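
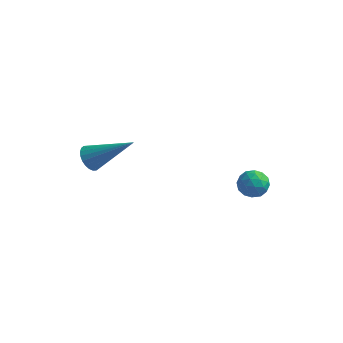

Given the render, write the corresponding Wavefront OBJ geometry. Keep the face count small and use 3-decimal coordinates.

v -2.706 -0.151 -1.503
v -2.351 -0.144 -1.998
v -1.034 0.191 -0.297
v -2.41 0.085 -1.981
v -2.515 0.279 -1.891
v -2.649 0.407 -1.741
v -2.791 0.451 -1.556
v -2.921 0.402 -1.362
v -3.018 0.27 -1.19
v -3.068 0.073 -1.065
v -3.062 -0.158 -1.007
v -3.002 -0.388 -1.025
v -2.898 -0.581 -1.115
v -2.764 -0.71 -1.264
v -2.621 -0.753 -1.45
v -2.492 -0.704 -1.644
v -2.395 -0.572 -1.816
v -2.345 -0.375 -1.94
v 2.197 3.354 -3.955
v 2.82 3.625 -4.029
v 2.64 2.475 -3.451
v 3.263 2.746 -3.525
v 2.814 3.032 -3.096
v 2.541 3.575 -3.407
v 2.919 2.525 -4.073
v 2.646 3.068 -4.384
v 3.266 3.113 -4.102
v 3.201 3.426 -3.498
v 2.259 2.674 -3.982
v 2.194 2.987 -3.378
v 2.47 3.567 -4.036
v 2.99 2.533 -3.444
v 2.727 2.701 -3.192
v 3.093 2.861 -3.235
v 2.305 3.537 -3.671
v 2.672 3.697 -3.714
v 2.668 3.348 -3.166
v 2.788 2.403 -3.766
v 3.155 2.563 -3.809
v 2.367 3.239 -4.245
v 2.733 3.399 -4.288
v 2.792 2.752 -4.314
v 3.098 3.425 -4.122
v 3.359 2.908 -3.826
v 3.157 2.778 -4.148
v 2.996 3.098 -4.331
v 3.06 3.609 -3.767
v 3.32 3.093 -3.471
v 3.057 3.26 -3.219
v 2.896 3.58 -3.402
v 3.322 3.308 -3.81
v 2.14 3.007 -4.009
v 2.4 2.491 -3.713
v 2.564 2.52 -4.078
v 2.403 2.84 -4.261
v 2.101 3.192 -3.654
v 2.362 2.675 -3.358
v 2.464 3.002 -3.149
v 2.303 3.322 -3.332
v 2.138 2.792 -3.67
f 2 1 4
f 2 4 3
f 4 1 5
f 4 5 3
f 5 1 6
f 5 6 3
f 6 1 7
f 6 7 3
f 7 1 8
f 7 8 3
f 8 1 9
f 8 9 3
f 9 1 10
f 9 10 3
f 10 1 11
f 10 11 3
f 11 1 12
f 11 12 3
f 12 1 13
f 12 13 3
f 13 1 14
f 13 14 3
f 14 1 15
f 14 15 3
f 15 1 16
f 15 16 3
f 16 1 17
f 16 17 3
f 17 1 18
f 17 18 3
f 18 1 2
f 18 2 3
f 19 56 35
f 56 30 59
f 35 59 24
f 56 59 35
f 19 35 31
f 35 24 36
f 31 36 20
f 35 36 31
f 19 31 40
f 31 20 41
f 40 41 26
f 31 41 40
f 19 40 52
f 40 26 55
f 52 55 29
f 40 55 52
f 19 52 56
f 52 29 60
f 56 60 30
f 52 60 56
f 20 36 47
f 36 24 50
f 47 50 28
f 36 50 47
f 24 59 37
f 59 30 58
f 37 58 23
f 59 58 37
f 30 60 57
f 60 29 53
f 57 53 21
f 60 53 57
f 29 55 54
f 55 26 42
f 54 42 25
f 55 42 54
f 26 41 46
f 41 20 43
f 46 43 27
f 41 43 46
f 22 48 34
f 48 28 49
f 34 49 23
f 48 49 34
f 22 34 32
f 34 23 33
f 32 33 21
f 34 33 32
f 22 32 39
f 32 21 38
f 39 38 25
f 32 38 39
f 22 39 44
f 39 25 45
f 44 45 27
f 39 45 44
f 22 44 48
f 44 27 51
f 48 51 28
f 44 51 48
f 23 49 37
f 49 28 50
f 37 50 24
f 49 50 37
f 21 33 57
f 33 23 58
f 57 58 30
f 33 58 57
f 25 38 54
f 38 21 53
f 54 53 29
f 38 53 54
f 27 45 46
f 45 25 42
f 46 42 26
f 45 42 46
f 28 51 47
f 51 27 43
f 47 43 20
f 51 43 47



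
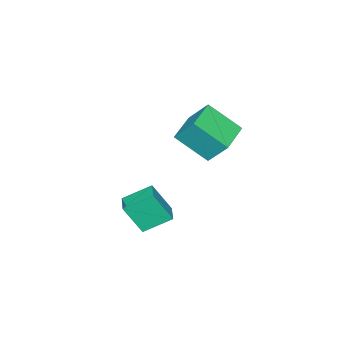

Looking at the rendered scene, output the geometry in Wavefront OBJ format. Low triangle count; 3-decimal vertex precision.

v 0.566 -0.527 -0.06
v 1.03 -1.313 1.515
v 1.345 0.167 0.057
v 1.809 -0.619 1.632
v 1.571 -1.521 -0.852
v 2.035 -2.307 0.723
v 2.35 -0.827 -0.735
v 2.814 -1.613 0.84
v -4.404 -3.369 2.113
v -4.538 -2.295 3.513
v -4.958 -1.73 0.803
v -5.091 -0.656 2.203
v -2.669 -2.924 1.937
v -2.802 -1.85 3.337
v -3.222 -1.285 0.627
v -3.356 -0.211 2.027
f 2 4 1
f 5 2 1
f 1 4 3
f 3 5 1
f 2 8 4
f 6 2 5
f 6 8 2
f 4 8 3
f 7 5 3
f 3 8 7
f 7 6 5
f 8 6 7
f 10 12 9
f 13 10 9
f 9 12 11
f 11 13 9
f 10 16 12
f 14 10 13
f 14 16 10
f 12 16 11
f 15 13 11
f 11 16 15
f 15 14 13
f 16 14 15



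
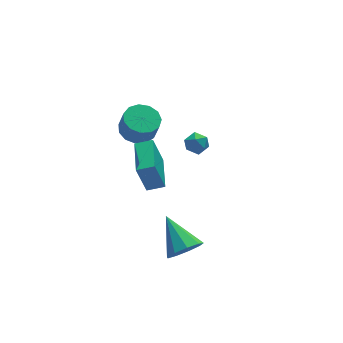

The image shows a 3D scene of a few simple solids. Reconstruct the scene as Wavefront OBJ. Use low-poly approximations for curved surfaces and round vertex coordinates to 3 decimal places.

v 3.476 2.587 -0.589
v 3.923 2.602 -1.106
v 2.917 1.778 -1.094
v 3.364 1.793 -1.611
v 3.559 1.563 -0.998
v 3.904 2.063 -0.685
v 2.936 2.317 -1.515
v 3.281 2.817 -1.202
v 3.589 2.434 -1.678
v 3.974 1.969 -1.358
v 2.866 2.411 -0.842
v 3.251 1.946 -0.522
v 0.141 -4.358 -1.935
v 0.547 -3.87 -2.615
v -0.101 -2.662 -0.865
v -0.081 -3.899 -2.713
v -0.605 -4.141 -2.447
v -0.78 -4.486 -1.941
v -0.524 -4.77 -1.433
v 0.043 -4.862 -1.16
v 0.656 -4.717 -1.249
v 1.028 -4.405 -1.66
v 0.985 -4.07 -2.199
v -1.416 -3.698 2.599
v -1.863 -3.606 4.153
v -0.807 -1.921 2.669
v -1.254 -1.829 4.224
v -0.646 -3.971 2.836
v -1.093 -3.879 4.391
v -0.037 -2.194 2.907
v -0.484 -2.102 4.461
v -0.349 0.211 3.123
v 0.506 0.456 3.111
v 0.625 0.094 4.186
v -0.231 -0.151 4.197
v 0.248 0.854 3.273
v 0.366 0.492 4.348
v -0.2 1.047 3.388
v -0.082 0.686 4.462
v -0.696 0.975 3.418
v -0.578 0.614 4.493
v -1.081 0.661 3.355
v -0.963 0.299 4.429
v -1.234 0.203 3.217
v -1.116 -0.158 4.292
v -1.106 -0.252 3.05
v -0.988 -0.614 4.125
v -0.737 -0.56 2.906
v -0.619 -0.922 3.981
v -0.246 -0.624 2.831
v -0.128 -0.985 3.905
v 0.213 -0.422 2.848
v 0.331 -0.784 3.923
v 0.494 -0.02 2.952
v 0.612 -0.381 4.027
f 1 12 6
f 1 6 2
f 1 2 8
f 1 8 11
f 1 11 12
f 2 6 10
f 6 12 5
f 12 11 3
f 11 8 7
f 8 2 9
f 4 10 5
f 4 5 3
f 4 3 7
f 4 7 9
f 4 9 10
f 5 10 6
f 3 5 12
f 7 3 11
f 9 7 8
f 10 9 2
f 14 13 16
f 14 16 15
f 16 13 17
f 16 17 15
f 17 13 18
f 17 18 15
f 18 13 19
f 18 19 15
f 19 13 20
f 19 20 15
f 20 13 21
f 20 21 15
f 21 13 22
f 21 22 15
f 22 13 23
f 22 23 15
f 23 13 14
f 23 14 15
f 25 27 24
f 28 25 24
f 24 27 26
f 26 28 24
f 25 31 27
f 29 25 28
f 29 31 25
f 27 31 26
f 30 28 26
f 26 31 30
f 30 29 28
f 31 29 30
f 33 32 36
f 33 36 34
f 34 36 37
f 34 37 35
f 36 32 38
f 36 38 37
f 37 38 39
f 37 39 35
f 38 32 40
f 38 40 39
f 39 40 41
f 39 41 35
f 40 32 42
f 40 42 41
f 41 42 43
f 41 43 35
f 42 32 44
f 42 44 43
f 43 44 45
f 43 45 35
f 44 32 46
f 44 46 45
f 45 46 47
f 45 47 35
f 46 32 48
f 46 48 47
f 47 48 49
f 47 49 35
f 48 32 50
f 48 50 49
f 49 50 51
f 49 51 35
f 50 32 52
f 50 52 51
f 51 52 53
f 51 53 35
f 52 32 54
f 52 54 53
f 53 54 55
f 53 55 35
f 54 32 33
f 54 33 55
f 55 33 34
f 55 34 35



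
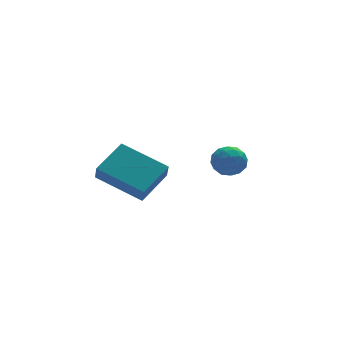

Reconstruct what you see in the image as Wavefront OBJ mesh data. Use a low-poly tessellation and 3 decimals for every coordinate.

v -4.493 -3.24 -0.144
v -4.571 -3.69 0.538
v -3.334 -2.435 0.52
v -3.411 -2.884 1.201
v -3.169 -4.556 -0.861
v -3.246 -5.005 -0.18
v -2.009 -3.75 -0.198
v -2.087 -4.2 0.484
v 0.779 -2.033 -0.291
v 1.311 -2.515 -0.187
v 0.089 -2.885 -0.713
v 0.621 -3.367 -0.609
v 0.286 -3.068 -0.039
v 0.712 -2.542 0.222
v 0.688 -2.858 -1.122
v 1.114 -2.332 -0.861
v 1.255 -3.025 -0.7
v 1.006 -3.155 -0.031
v 0.394 -2.245 -0.869
v 0.145 -2.375 -0.2
v 1.105 -2.199 -0.202
v 0.295 -3.201 -0.698
v 0.098 -3.025 -0.363
v 0.411 -3.308 -0.301
v 0.753 -2.215 0.038
v 1.066 -2.498 0.099
v 0.464 -2.823 0.186
v 0.334 -2.902 -0.999
v 0.647 -3.185 -0.938
v 0.989 -2.092 -0.599
v 1.302 -2.375 -0.537
v 0.936 -2.577 -1.086
v 1.385 -2.782 -0.443
v 0.98 -3.283 -0.69
v 1.019 -2.984 -0.992
v 1.269 -2.675 -0.839
v 1.239 -2.859 -0.049
v 0.834 -3.359 -0.297
v 0.637 -3.184 0.038
v 0.887 -2.874 0.191
v 1.206 -3.158 -0.351
v 0.566 -2.041 -0.603
v 0.161 -2.541 -0.851
v 0.513 -2.526 -1.091
v 0.763 -2.216 -0.938
v 0.42 -2.117 -0.21
v 0.015 -2.618 -0.457
v 0.131 -2.725 -0.061
v 0.381 -2.416 0.092
v 0.194 -2.242 -0.549
f 2 4 1
f 5 2 1
f 1 4 3
f 3 5 1
f 2 8 4
f 6 2 5
f 6 8 2
f 4 8 3
f 7 5 3
f 3 8 7
f 7 6 5
f 8 6 7
f 9 46 25
f 46 20 49
f 25 49 14
f 46 49 25
f 9 25 21
f 25 14 26
f 21 26 10
f 25 26 21
f 9 21 30
f 21 10 31
f 30 31 16
f 21 31 30
f 9 30 42
f 30 16 45
f 42 45 19
f 30 45 42
f 9 42 46
f 42 19 50
f 46 50 20
f 42 50 46
f 10 26 37
f 26 14 40
f 37 40 18
f 26 40 37
f 14 49 27
f 49 20 48
f 27 48 13
f 49 48 27
f 20 50 47
f 50 19 43
f 47 43 11
f 50 43 47
f 19 45 44
f 45 16 32
f 44 32 15
f 45 32 44
f 16 31 36
f 31 10 33
f 36 33 17
f 31 33 36
f 12 38 24
f 38 18 39
f 24 39 13
f 38 39 24
f 12 24 22
f 24 13 23
f 22 23 11
f 24 23 22
f 12 22 29
f 22 11 28
f 29 28 15
f 22 28 29
f 12 29 34
f 29 15 35
f 34 35 17
f 29 35 34
f 12 34 38
f 34 17 41
f 38 41 18
f 34 41 38
f 13 39 27
f 39 18 40
f 27 40 14
f 39 40 27
f 11 23 47
f 23 13 48
f 47 48 20
f 23 48 47
f 15 28 44
f 28 11 43
f 44 43 19
f 28 43 44
f 17 35 36
f 35 15 32
f 36 32 16
f 35 32 36
f 18 41 37
f 41 17 33
f 37 33 10
f 41 33 37



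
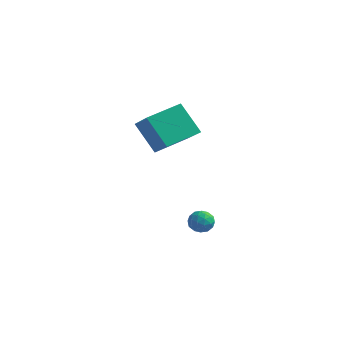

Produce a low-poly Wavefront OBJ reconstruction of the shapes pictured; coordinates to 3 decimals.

v -0.114 -1.799 2.181
v 1.057 -2.565 3.198
v 0.671 -0.013 2.623
v 1.842 -0.78 3.64
v 1.118 -1.96 0.64
v 2.289 -2.727 1.657
v 1.903 -0.175 1.082
v 3.074 -0.941 2.099
v 3.448 -0.8 -3.396
v 4 -1.166 -3.638
v 2.74 -1.574 -3.842
v 3.292 -1.94 -4.084
v 3.168 -1.905 -3.391
v 3.606 -1.427 -3.115
v 3.134 -1.313 -4.365
v 3.572 -0.835 -4.089
v 3.806 -1.483 -4.236
v 3.827 -1.849 -3.635
v 2.913 -0.891 -3.845
v 2.934 -1.257 -3.244
v 3.786 -0.915 -3.478
v 2.954 -1.825 -4.002
v 2.881 -1.805 -3.595
v 3.205 -2.019 -3.737
v 3.554 -1.069 -3.171
v 3.879 -1.284 -3.313
v 3.39 -1.718 -3.168
v 2.861 -1.456 -4.167
v 3.186 -1.671 -4.309
v 3.535 -0.721 -3.743
v 3.859 -0.935 -3.885
v 3.35 -1.022 -4.312
v 3.996 -1.316 -3.971
v 3.58 -1.771 -4.234
v 3.488 -1.403 -4.399
v 3.745 -1.122 -4.237
v 4.009 -1.531 -3.618
v 3.593 -1.986 -3.88
v 3.52 -1.966 -3.473
v 3.777 -1.685 -3.311
v 3.895 -1.718 -3.97
v 3.147 -0.754 -3.6
v 2.731 -1.209 -3.862
v 2.963 -1.055 -4.169
v 3.22 -0.774 -4.007
v 3.16 -0.969 -3.246
v 2.744 -1.424 -3.509
v 2.995 -1.618 -3.243
v 3.252 -1.337 -3.081
v 2.845 -1.022 -3.51
f 2 4 1
f 5 2 1
f 1 4 3
f 3 5 1
f 2 8 4
f 6 2 5
f 6 8 2
f 4 8 3
f 7 5 3
f 3 8 7
f 7 6 5
f 8 6 7
f 9 46 25
f 46 20 49
f 25 49 14
f 46 49 25
f 9 25 21
f 25 14 26
f 21 26 10
f 25 26 21
f 9 21 30
f 21 10 31
f 30 31 16
f 21 31 30
f 9 30 42
f 30 16 45
f 42 45 19
f 30 45 42
f 9 42 46
f 42 19 50
f 46 50 20
f 42 50 46
f 10 26 37
f 26 14 40
f 37 40 18
f 26 40 37
f 14 49 27
f 49 20 48
f 27 48 13
f 49 48 27
f 20 50 47
f 50 19 43
f 47 43 11
f 50 43 47
f 19 45 44
f 45 16 32
f 44 32 15
f 45 32 44
f 16 31 36
f 31 10 33
f 36 33 17
f 31 33 36
f 12 38 24
f 38 18 39
f 24 39 13
f 38 39 24
f 12 24 22
f 24 13 23
f 22 23 11
f 24 23 22
f 12 22 29
f 22 11 28
f 29 28 15
f 22 28 29
f 12 29 34
f 29 15 35
f 34 35 17
f 29 35 34
f 12 34 38
f 34 17 41
f 38 41 18
f 34 41 38
f 13 39 27
f 39 18 40
f 27 40 14
f 39 40 27
f 11 23 47
f 23 13 48
f 47 48 20
f 23 48 47
f 15 28 44
f 28 11 43
f 44 43 19
f 28 43 44
f 17 35 36
f 35 15 32
f 36 32 16
f 35 32 36
f 18 41 37
f 41 17 33
f 37 33 10
f 41 33 37



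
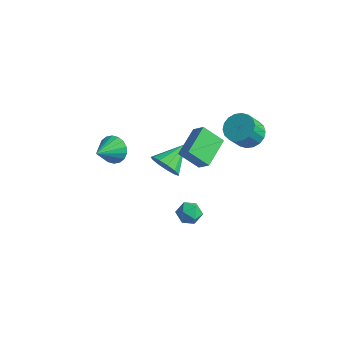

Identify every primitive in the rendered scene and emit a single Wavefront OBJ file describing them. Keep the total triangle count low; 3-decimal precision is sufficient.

v -1.599 -2.735 2.102
v -1.22 -3.106 1.362
v -1.521 -4.165 2.858
v -0.899 -2.977 1.572
v -0.717 -2.8 1.888
v -0.709 -2.61 2.246
v -0.877 -2.445 2.575
v -1.189 -2.338 2.81
v -1.581 -2.309 2.905
v -1.978 -2.364 2.841
v -2.299 -2.493 2.631
v -2.481 -2.67 2.315
v -2.489 -2.859 1.958
v -2.32 -3.024 1.628
v -2.009 -3.132 1.393
v -1.616 -3.161 1.298
v -2.375 2.496 -3.936
v -1.823 2.072 -3.163
v -2.285 4.204 -3.064
v -1.435 2.256 -3.562
v -1.345 2.515 -4.08
v -1.582 2.769 -4.552
v -2.071 2.936 -4.828
v -2.656 2.963 -4.822
v -3.152 2.842 -4.534
v -3.401 2.611 -4.057
v -3.325 2.344 -3.541
v -2.946 2.125 -3.151
v -2.387 2.023 -3.01
v 3.548 2.646 2.707
v 4.481 2.733 2.865
v 4.365 1.901 4.011
v 3.432 1.814 3.853
v 4.318 3.056 3.083
v 4.202 2.225 4.229
v 4.003 3.298 3.227
v 3.886 2.467 4.372
v 3.597 3.411 3.268
v 3.481 2.58 4.413
v 3.182 3.372 3.198
v 3.066 2.541 4.343
v 2.839 3.19 3.03
v 2.723 2.358 4.176
v 2.637 2.899 2.799
v 2.521 2.068 3.944
v 2.615 2.559 2.549
v 2.499 1.727 3.695
v 2.778 2.235 2.331
v 2.662 1.404 3.477
v 3.094 1.993 2.188
v 2.977 1.162 3.333
v 3.499 1.88 2.147
v 3.383 1.049 3.292
v 3.914 1.919 2.217
v 3.798 1.088 3.362
v 4.257 2.102 2.384
v 4.141 1.27 3.53
v 4.459 2.392 2.616
v 4.343 1.561 3.761
v 0.812 1.672 -1.352
v -0.204 1.089 -0.307
v 0.36 3.537 -0.751
v -0.656 2.953 0.294
v 1.576 1.627 -0.634
v 0.56 1.043 0.411
v 1.124 3.491 -0.033
v 0.108 2.908 1.012
v 2.364 -0.437 -2.336
v 2.703 -0.948 -2.864
v 1.337 -0.292 -3.136
v 1.676 -0.803 -3.664
v 1.403 -1.078 -2.953
v 2.038 -1.168 -2.459
v 2.002 -0.072 -3.541
v 2.637 -0.162 -3.047
v 2.48 -0.723 -3.609
v 2.109 -1.344 -3.246
v 1.931 0.104 -2.754
v 1.56 -0.517 -2.391
f 2 1 4
f 2 4 3
f 4 1 5
f 4 5 3
f 5 1 6
f 5 6 3
f 6 1 7
f 6 7 3
f 7 1 8
f 7 8 3
f 8 1 9
f 8 9 3
f 9 1 10
f 9 10 3
f 10 1 11
f 10 11 3
f 11 1 12
f 11 12 3
f 12 1 13
f 12 13 3
f 13 1 14
f 13 14 3
f 14 1 15
f 14 15 3
f 15 1 16
f 15 16 3
f 16 1 2
f 16 2 3
f 18 17 20
f 18 20 19
f 20 17 21
f 20 21 19
f 21 17 22
f 21 22 19
f 22 17 23
f 22 23 19
f 23 17 24
f 23 24 19
f 24 17 25
f 24 25 19
f 25 17 26
f 25 26 19
f 26 17 27
f 26 27 19
f 27 17 28
f 27 28 19
f 28 17 29
f 28 29 19
f 29 17 18
f 29 18 19
f 31 30 34
f 31 34 32
f 32 34 35
f 32 35 33
f 34 30 36
f 34 36 35
f 35 36 37
f 35 37 33
f 36 30 38
f 36 38 37
f 37 38 39
f 37 39 33
f 38 30 40
f 38 40 39
f 39 40 41
f 39 41 33
f 40 30 42
f 40 42 41
f 41 42 43
f 41 43 33
f 42 30 44
f 42 44 43
f 43 44 45
f 43 45 33
f 44 30 46
f 44 46 45
f 45 46 47
f 45 47 33
f 46 30 48
f 46 48 47
f 47 48 49
f 47 49 33
f 48 30 50
f 48 50 49
f 49 50 51
f 49 51 33
f 50 30 52
f 50 52 51
f 51 52 53
f 51 53 33
f 52 30 54
f 52 54 53
f 53 54 55
f 53 55 33
f 54 30 56
f 54 56 55
f 55 56 57
f 55 57 33
f 56 30 58
f 56 58 57
f 57 58 59
f 57 59 33
f 58 30 31
f 58 31 59
f 59 31 32
f 59 32 33
f 61 63 60
f 64 61 60
f 60 63 62
f 62 64 60
f 61 67 63
f 65 61 64
f 65 67 61
f 63 67 62
f 66 64 62
f 62 67 66
f 66 65 64
f 67 65 66
f 68 79 73
f 68 73 69
f 68 69 75
f 68 75 78
f 68 78 79
f 69 73 77
f 73 79 72
f 79 78 70
f 78 75 74
f 75 69 76
f 71 77 72
f 71 72 70
f 71 70 74
f 71 74 76
f 71 76 77
f 72 77 73
f 70 72 79
f 74 70 78
f 76 74 75
f 77 76 69



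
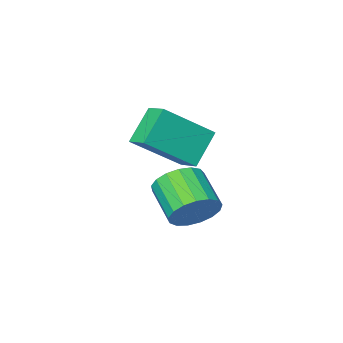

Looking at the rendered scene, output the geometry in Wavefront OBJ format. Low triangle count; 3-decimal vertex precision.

v -2.686 0.238 -2.276
v -2.264 -0.199 -2.953
v -2.432 -1.556 -2.181
v -2.854 -1.118 -1.504
v -1.94 -0.086 -2.684
v -2.108 -1.443 -1.912
v -1.788 0.101 -2.322
v -1.956 -1.256 -1.55
v -1.841 0.32 -1.949
v -2.009 -1.037 -1.177
v -2.088 0.52 -1.651
v -2.256 -0.837 -0.879
v -2.471 0.655 -1.496
v -2.64 -0.701 -0.724
v -2.905 0.695 -1.52
v -3.073 -0.661 -0.748
v -3.288 0.631 -1.717
v -3.456 -0.726 -0.945
v -3.533 0.476 -2.042
v -3.701 -0.881 -1.27
v -3.584 0.267 -2.421
v -3.752 -1.09 -1.649
v -3.429 0.051 -2.766
v -3.597 -1.305 -1.994
v -3.105 -0.121 -2.999
v -3.273 -1.478 -2.228
v -2.684 -0.212 -3.067
v -2.852 -1.569 -2.295
v -3.602 -0.985 0.609
v -1.955 -1.379 1.884
v -3.623 -0.114 0.905
v -1.976 -0.508 2.18
v -2.664 -0.592 -0.48
v -1.017 -0.986 0.795
v -2.685 0.279 -0.184
v -1.038 -0.115 1.091
f 2 1 5
f 2 5 3
f 3 5 6
f 3 6 4
f 5 1 7
f 5 7 6
f 6 7 8
f 6 8 4
f 7 1 9
f 7 9 8
f 8 9 10
f 8 10 4
f 9 1 11
f 9 11 10
f 10 11 12
f 10 12 4
f 11 1 13
f 11 13 12
f 12 13 14
f 12 14 4
f 13 1 15
f 13 15 14
f 14 15 16
f 14 16 4
f 15 1 17
f 15 17 16
f 16 17 18
f 16 18 4
f 17 1 19
f 17 19 18
f 18 19 20
f 18 20 4
f 19 1 21
f 19 21 20
f 20 21 22
f 20 22 4
f 21 1 23
f 21 23 22
f 22 23 24
f 22 24 4
f 23 1 25
f 23 25 24
f 24 25 26
f 24 26 4
f 25 1 27
f 25 27 26
f 26 27 28
f 26 28 4
f 27 1 2
f 27 2 28
f 28 2 3
f 28 3 4
f 30 32 29
f 33 30 29
f 29 32 31
f 31 33 29
f 30 36 32
f 34 30 33
f 34 36 30
f 32 36 31
f 35 33 31
f 31 36 35
f 35 34 33
f 36 34 35



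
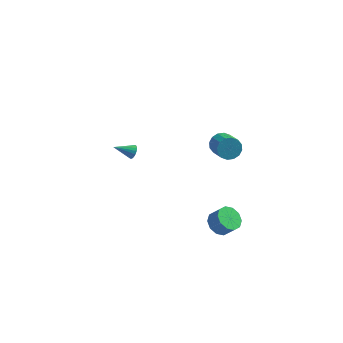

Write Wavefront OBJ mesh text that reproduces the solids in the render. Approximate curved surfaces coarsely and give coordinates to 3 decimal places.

v 3.041 -2.696 -4.335
v 3.688 -2.913 -4.875
v 4.325 -3.082 -4.045
v 3.679 -2.864 -3.505
v 3.715 -2.383 -4.789
v 4.352 -2.552 -3.958
v 3.485 -1.973 -4.529
v 4.122 -2.142 -3.698
v 3.086 -1.838 -4.195
v 3.723 -2.007 -3.365
v 2.669 -2.031 -3.914
v 3.307 -2.2 -3.084
v 2.395 -2.478 -3.795
v 3.032 -2.647 -2.965
v 2.368 -3.008 -3.882
v 3.005 -3.177 -3.051
v 2.598 -3.418 -4.142
v 3.235 -3.587 -3.311
v 2.997 -3.553 -4.475
v 3.634 -3.722 -3.645
v 3.413 -3.36 -4.756
v 4.051 -3.529 -3.926
v -2.657 0.024 -0.933
v -2.396 -0.203 -0.571
v -3.783 -0.304 -0.327
v -2.42 0.022 -0.492
v -2.497 0.247 -0.515
v -2.611 0.422 -0.633
v -2.736 0.504 -0.82
v -2.842 0.477 -1.032
v -2.906 0.346 -1.222
v -2.913 0.141 -1.346
v -2.861 -0.091 -1.375
v -2.762 -0.296 -1.302
v -2.639 -0.428 -1.145
v -2.521 -0.457 -0.939
v -2.433 -0.376 -0.732
v 3.113 -2.874 3.657
v 3.664 -2.872 3.134
v 4.279 -3.925 3.781
v 3.727 -3.926 4.303
v 3.789 -2.626 3.415
v 4.404 -3.679 4.062
v 3.733 -2.447 3.761
v 4.348 -3.5 4.407
v 3.51 -2.382 4.079
v 4.125 -3.435 4.725
v 3.181 -2.449 4.283
v 3.796 -3.502 4.93
v 2.834 -2.629 4.32
v 3.448 -3.682 4.967
v 2.561 -2.875 4.179
v 3.176 -3.928 4.826
v 2.436 -3.121 3.898
v 3.051 -4.174 4.545
v 2.492 -3.3 3.553
v 3.107 -4.353 4.199
v 2.715 -3.365 3.235
v 3.33 -4.418 3.881
v 3.044 -3.298 3.03
v 3.659 -4.351 3.677
v 3.392 -3.118 2.993
v 4.006 -4.171 3.64
f 2 1 5
f 2 5 3
f 3 5 6
f 3 6 4
f 5 1 7
f 5 7 6
f 6 7 8
f 6 8 4
f 7 1 9
f 7 9 8
f 8 9 10
f 8 10 4
f 9 1 11
f 9 11 10
f 10 11 12
f 10 12 4
f 11 1 13
f 11 13 12
f 12 13 14
f 12 14 4
f 13 1 15
f 13 15 14
f 14 15 16
f 14 16 4
f 15 1 17
f 15 17 16
f 16 17 18
f 16 18 4
f 17 1 19
f 17 19 18
f 18 19 20
f 18 20 4
f 19 1 21
f 19 21 20
f 20 21 22
f 20 22 4
f 21 1 2
f 21 2 22
f 22 2 3
f 22 3 4
f 24 23 26
f 24 26 25
f 26 23 27
f 26 27 25
f 27 23 28
f 27 28 25
f 28 23 29
f 28 29 25
f 29 23 30
f 29 30 25
f 30 23 31
f 30 31 25
f 31 23 32
f 31 32 25
f 32 23 33
f 32 33 25
f 33 23 34
f 33 34 25
f 34 23 35
f 34 35 25
f 35 23 36
f 35 36 25
f 36 23 37
f 36 37 25
f 37 23 24
f 37 24 25
f 39 38 42
f 39 42 40
f 40 42 43
f 40 43 41
f 42 38 44
f 42 44 43
f 43 44 45
f 43 45 41
f 44 38 46
f 44 46 45
f 45 46 47
f 45 47 41
f 46 38 48
f 46 48 47
f 47 48 49
f 47 49 41
f 48 38 50
f 48 50 49
f 49 50 51
f 49 51 41
f 50 38 52
f 50 52 51
f 51 52 53
f 51 53 41
f 52 38 54
f 52 54 53
f 53 54 55
f 53 55 41
f 54 38 56
f 54 56 55
f 55 56 57
f 55 57 41
f 56 38 58
f 56 58 57
f 57 58 59
f 57 59 41
f 58 38 60
f 58 60 59
f 59 60 61
f 59 61 41
f 60 38 62
f 60 62 61
f 61 62 63
f 61 63 41
f 62 38 39
f 62 39 63
f 63 39 40
f 63 40 41



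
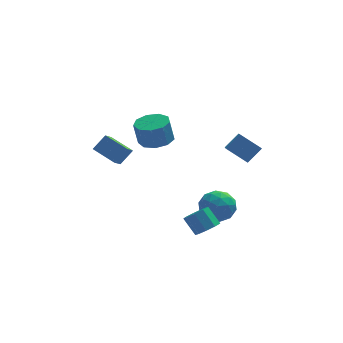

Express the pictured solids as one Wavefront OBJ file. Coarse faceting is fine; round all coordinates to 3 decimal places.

v -3.406 -2.868 0.765
v -3.724 -3.608 1.34
v -4.408 -2.036 1.28
v -4.726 -2.776 1.855
v -2.774 -2.564 1.505
v -3.092 -3.304 2.08
v -3.776 -1.732 2.02
v -4.094 -2.472 2.595
v 1.499 -1.434 -3.506
v 2.146 -1.616 -2.739
v 0.734 -2.864 -3.201
v 1.381 -3.046 -2.434
v 0.693 -2.298 -2.354
v 1.166 -1.414 -2.542
v 1.714 -3.066 -3.398
v 2.187 -2.182 -3.586
v 2.279 -2.625 -2.672
v 1.648 -2.15 -2.027
v 1.232 -2.33 -3.913
v 0.601 -1.855 -3.268
v 1.89 -1.399 -3.149
v 0.99 -3.081 -2.791
v 0.586 -2.641 -2.744
v 0.966 -2.748 -2.293
v 1.313 -1.28 -3.033
v 1.694 -1.388 -2.583
v 0.84 -1.788 -2.356
v 1.186 -3.092 -3.357
v 1.567 -3.2 -2.907
v 1.914 -1.732 -3.647
v 2.294 -1.839 -3.196
v 2.04 -2.692 -3.584
v 2.348 -2.1 -2.659
v 1.899 -2.94 -2.48
v 2.094 -2.952 -3.047
v 2.372 -2.432 -3.157
v 1.977 -1.821 -2.28
v 1.528 -2.661 -2.101
v 1.123 -2.221 -2.053
v 1.401 -1.702 -2.164
v 2.055 -2.414 -2.241
v 1.352 -1.819 -3.839
v 0.903 -2.659 -3.66
v 1.479 -2.778 -3.776
v 1.757 -2.259 -3.887
v 0.981 -1.54 -3.46
v 0.532 -2.38 -3.281
v 0.508 -2.048 -2.783
v 0.786 -1.528 -2.893
v 0.825 -2.066 -3.699
v 0.768 -4.165 -3.318
v 1.062 -4.619 -2.842
v 0.527 -4.068 -1.986
v 0.232 -3.615 -2.462
v 1.356 -4.23 -2.908
v 0.821 -3.679 -2.053
v 1.375 -3.81 -3.166
v 0.84 -3.259 -2.311
v 1.11 -3.557 -3.495
v 0.575 -3.006 -2.639
v 0.685 -3.589 -3.741
v 0.149 -3.038 -2.885
v 0.298 -3.89 -3.789
v -0.237 -3.339 -2.933
v 0.131 -4.32 -3.616
v -0.404 -3.769 -2.761
v 0.262 -4.678 -3.304
v -0.273 -4.127 -2.448
v 0.63 -4.796 -2.998
v 0.094 -4.245 -2.143
v -1.309 1.564 -0.234
v -0.408 1.269 -0.08
v -0.651 1.221 1.247
v -1.551 1.516 1.094
v -0.436 1.925 -0.061
v -0.678 1.876 1.266
v -0.872 2.412 -0.123
v -1.114 2.364 1.204
v -1.512 2.502 -0.237
v -1.755 2.454 1.09
v -2.057 2.154 -0.349
v -2.3 2.106 0.978
v -2.252 1.529 -0.407
v -2.495 1.481 0.92
v -2.006 0.921 -0.384
v -2.248 0.873 0.943
v -1.433 0.614 -0.291
v -1.676 0.566 1.036
v -0.802 0.751 -0.17
v -1.045 0.703 1.157
v 1.891 -1.182 0.654
v 1.829 -2.224 1.204
v 2.623 -0.826 1.409
v 2.56 -1.868 1.96
v 2.92 -1.652 -0.12
v 2.857 -2.694 0.431
v 3.651 -1.296 0.636
v 3.589 -2.338 1.186
f 2 4 1
f 5 2 1
f 1 4 3
f 3 5 1
f 2 8 4
f 6 2 5
f 6 8 2
f 4 8 3
f 7 5 3
f 3 8 7
f 7 6 5
f 8 6 7
f 9 46 25
f 46 20 49
f 25 49 14
f 46 49 25
f 9 25 21
f 25 14 26
f 21 26 10
f 25 26 21
f 9 21 30
f 21 10 31
f 30 31 16
f 21 31 30
f 9 30 42
f 30 16 45
f 42 45 19
f 30 45 42
f 9 42 46
f 42 19 50
f 46 50 20
f 42 50 46
f 10 26 37
f 26 14 40
f 37 40 18
f 26 40 37
f 14 49 27
f 49 20 48
f 27 48 13
f 49 48 27
f 20 50 47
f 50 19 43
f 47 43 11
f 50 43 47
f 19 45 44
f 45 16 32
f 44 32 15
f 45 32 44
f 16 31 36
f 31 10 33
f 36 33 17
f 31 33 36
f 12 38 24
f 38 18 39
f 24 39 13
f 38 39 24
f 12 24 22
f 24 13 23
f 22 23 11
f 24 23 22
f 12 22 29
f 22 11 28
f 29 28 15
f 22 28 29
f 12 29 34
f 29 15 35
f 34 35 17
f 29 35 34
f 12 34 38
f 34 17 41
f 38 41 18
f 34 41 38
f 13 39 27
f 39 18 40
f 27 40 14
f 39 40 27
f 11 23 47
f 23 13 48
f 47 48 20
f 23 48 47
f 15 28 44
f 28 11 43
f 44 43 19
f 28 43 44
f 17 35 36
f 35 15 32
f 36 32 16
f 35 32 36
f 18 41 37
f 41 17 33
f 37 33 10
f 41 33 37
f 52 51 55
f 52 55 53
f 53 55 56
f 53 56 54
f 55 51 57
f 55 57 56
f 56 57 58
f 56 58 54
f 57 51 59
f 57 59 58
f 58 59 60
f 58 60 54
f 59 51 61
f 59 61 60
f 60 61 62
f 60 62 54
f 61 51 63
f 61 63 62
f 62 63 64
f 62 64 54
f 63 51 65
f 63 65 64
f 64 65 66
f 64 66 54
f 65 51 67
f 65 67 66
f 66 67 68
f 66 68 54
f 67 51 69
f 67 69 68
f 68 69 70
f 68 70 54
f 69 51 52
f 69 52 70
f 70 52 53
f 70 53 54
f 72 71 75
f 72 75 73
f 73 75 76
f 73 76 74
f 75 71 77
f 75 77 76
f 76 77 78
f 76 78 74
f 77 71 79
f 77 79 78
f 78 79 80
f 78 80 74
f 79 71 81
f 79 81 80
f 80 81 82
f 80 82 74
f 81 71 83
f 81 83 82
f 82 83 84
f 82 84 74
f 83 71 85
f 83 85 84
f 84 85 86
f 84 86 74
f 85 71 87
f 85 87 86
f 86 87 88
f 86 88 74
f 87 71 89
f 87 89 88
f 88 89 90
f 88 90 74
f 89 71 72
f 89 72 90
f 90 72 73
f 90 73 74
f 92 94 91
f 95 92 91
f 91 94 93
f 93 95 91
f 92 98 94
f 96 92 95
f 96 98 92
f 94 98 93
f 97 95 93
f 93 98 97
f 97 96 95
f 98 96 97



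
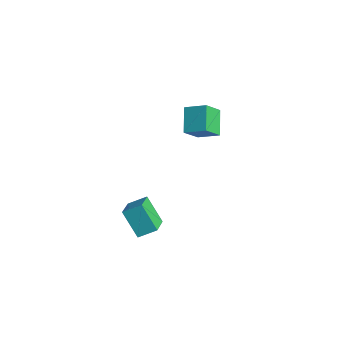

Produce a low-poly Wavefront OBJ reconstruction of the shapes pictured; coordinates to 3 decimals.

v 0.588 -5.091 1.912
v 1.141 -4.101 2.548
v -0.435 -4.075 1.219
v 0.118 -3.085 1.855
v 1.862 -4.835 0.405
v 2.415 -3.845 1.041
v 0.839 -3.819 -0.288
v 1.392 -2.829 0.348
v -3.966 3.214 0.788
v -3.752 2.023 2.094
v -5.273 4.099 1.809
v -5.06 2.909 3.114
v -2.86 4.111 1.426
v -2.647 2.921 2.731
v -4.168 4.997 2.446
v -3.954 3.806 3.752
f 2 4 1
f 5 2 1
f 1 4 3
f 3 5 1
f 2 8 4
f 6 2 5
f 6 8 2
f 4 8 3
f 7 5 3
f 3 8 7
f 7 6 5
f 8 6 7
f 10 12 9
f 13 10 9
f 9 12 11
f 11 13 9
f 10 16 12
f 14 10 13
f 14 16 10
f 12 16 11
f 15 13 11
f 11 16 15
f 15 14 13
f 16 14 15



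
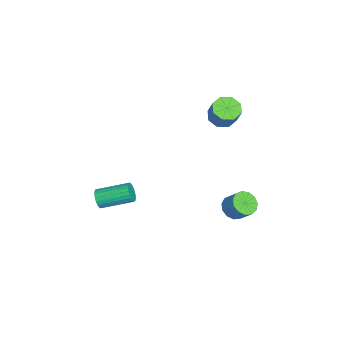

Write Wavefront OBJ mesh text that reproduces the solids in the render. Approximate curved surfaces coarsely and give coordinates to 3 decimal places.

v 2.24 2.485 -1.224
v 2.839 2.514 -1.565
v 3.238 3.064 -0.818
v 2.64 3.035 -0.476
v 2.632 2.822 -1.681
v 3.031 3.372 -0.934
v 2.3 3.023 -1.651
v 2.699 3.573 -0.904
v 1.949 3.053 -1.486
v 2.349 3.603 -0.739
v 1.691 2.903 -1.237
v 2.091 3.453 -0.49
v 1.607 2.62 -0.984
v 2.007 3.17 -0.237
v 1.724 2.294 -0.807
v 2.124 2.844 -0.06
v 2.005 2.029 -0.762
v 2.405 2.579 -0.015
v 2.361 1.909 -0.864
v 2.76 2.459 -0.117
v 2.678 1.971 -1.08
v 3.077 2.521 -0.332
v 2.856 2.197 -1.341
v 3.256 2.747 -0.594
v -1.985 1.616 2.051
v -1.332 1.419 1.738
v -0.743 1.688 2.795
v -1.395 1.884 3.109
v -1.453 1.975 1.664
v -0.864 2.244 2.721
v -1.885 2.321 1.816
v -1.296 2.59 2.874
v -2.375 2.253 2.107
v -1.786 2.522 3.164
v -2.637 1.812 2.365
v -2.048 2.081 3.422
v -2.516 1.256 2.439
v -1.927 1.525 3.496
v -2.084 0.91 2.286
v -1.495 1.179 3.344
v -1.594 0.978 1.996
v -1.005 1.247 3.053
v 0.012 -4.256 -3.084
v 0.261 -4.076 -3.564
v 0.176 -2.444 -2.997
v -0.072 -2.624 -2.516
v 0.046 -4.068 -3.621
v -0.038 -2.436 -3.053
v -0.174 -4.088 -3.596
v -0.258 -2.456 -3.028
v -0.366 -4.134 -3.492
v -0.45 -2.501 -2.925
v -0.5 -4.198 -3.327
v -0.584 -2.566 -2.76
v -0.556 -4.271 -3.125
v -0.641 -2.639 -2.557
v -0.526 -4.342 -2.916
v -0.61 -2.71 -2.349
v -0.414 -4.4 -2.733
v -0.498 -2.768 -2.166
v -0.236 -4.436 -2.603
v -0.321 -2.804 -2.036
v -0.022 -4.444 -2.547
v -0.106 -2.812 -1.979
v 0.198 -4.424 -2.572
v 0.114 -2.792 -2.004
v 0.39 -4.379 -2.675
v 0.306 -2.746 -2.108
v 0.524 -4.314 -2.84
v 0.44 -2.682 -2.273
v 0.581 -4.241 -3.043
v 0.496 -2.609 -2.475
v 0.55 -4.17 -3.251
v 0.466 -2.538 -2.684
v 0.438 -4.112 -3.434
v 0.354 -2.48 -2.867
f 2 1 5
f 2 5 3
f 3 5 6
f 3 6 4
f 5 1 7
f 5 7 6
f 6 7 8
f 6 8 4
f 7 1 9
f 7 9 8
f 8 9 10
f 8 10 4
f 9 1 11
f 9 11 10
f 10 11 12
f 10 12 4
f 11 1 13
f 11 13 12
f 12 13 14
f 12 14 4
f 13 1 15
f 13 15 14
f 14 15 16
f 14 16 4
f 15 1 17
f 15 17 16
f 16 17 18
f 16 18 4
f 17 1 19
f 17 19 18
f 18 19 20
f 18 20 4
f 19 1 21
f 19 21 20
f 20 21 22
f 20 22 4
f 21 1 23
f 21 23 22
f 22 23 24
f 22 24 4
f 23 1 2
f 23 2 24
f 24 2 3
f 24 3 4
f 26 25 29
f 26 29 27
f 27 29 30
f 27 30 28
f 29 25 31
f 29 31 30
f 30 31 32
f 30 32 28
f 31 25 33
f 31 33 32
f 32 33 34
f 32 34 28
f 33 25 35
f 33 35 34
f 34 35 36
f 34 36 28
f 35 25 37
f 35 37 36
f 36 37 38
f 36 38 28
f 37 25 39
f 37 39 38
f 38 39 40
f 38 40 28
f 39 25 41
f 39 41 40
f 40 41 42
f 40 42 28
f 41 25 26
f 41 26 42
f 42 26 27
f 42 27 28
f 44 43 47
f 44 47 45
f 45 47 48
f 45 48 46
f 47 43 49
f 47 49 48
f 48 49 50
f 48 50 46
f 49 43 51
f 49 51 50
f 50 51 52
f 50 52 46
f 51 43 53
f 51 53 52
f 52 53 54
f 52 54 46
f 53 43 55
f 53 55 54
f 54 55 56
f 54 56 46
f 55 43 57
f 55 57 56
f 56 57 58
f 56 58 46
f 57 43 59
f 57 59 58
f 58 59 60
f 58 60 46
f 59 43 61
f 59 61 60
f 60 61 62
f 60 62 46
f 61 43 63
f 61 63 62
f 62 63 64
f 62 64 46
f 63 43 65
f 63 65 64
f 64 65 66
f 64 66 46
f 65 43 67
f 65 67 66
f 66 67 68
f 66 68 46
f 67 43 69
f 67 69 68
f 68 69 70
f 68 70 46
f 69 43 71
f 69 71 70
f 70 71 72
f 70 72 46
f 71 43 73
f 71 73 72
f 72 73 74
f 72 74 46
f 73 43 75
f 73 75 74
f 74 75 76
f 74 76 46
f 75 43 44
f 75 44 76
f 76 44 45
f 76 45 46



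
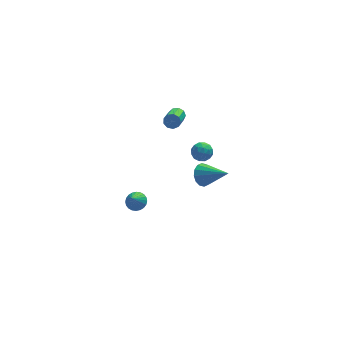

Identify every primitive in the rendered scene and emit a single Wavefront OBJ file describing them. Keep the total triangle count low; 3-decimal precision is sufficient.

v 0.062 1.085 3.533
v 0.223 1.296 3.981
v -0.421 -0.115 4.874
v -0.582 -0.325 4.427
v -0.109 1.402 3.909
v -0.753 -0.009 4.803
v -0.361 1.36 3.661
v -1.005 -0.051 4.555
v -0.415 1.19 3.354
v -1.059 -0.221 4.247
v -0.246 0.971 3.13
v -0.89 -0.44 4.024
v 0.067 0.806 3.095
v -0.577 -0.605 3.989
v 0.378 0.771 3.265
v -0.266 -0.64 4.159
v 0.541 0.884 3.56
v -0.103 -0.527 4.454
v 0.48 1.091 3.843
v -0.165 -0.32 4.737
v 1.703 0.824 0.711
v 2.108 0.534 0.214
v 0.772 0.426 0.186
v 1.177 0.136 -0.311
v 1.185 -0.123 0.344
v 1.76 0.123 0.668
v 1.12 0.837 -0.268
v 1.695 1.083 0.056
v 1.748 0.542 -0.392
v 1.788 -0.051 -0.014
v 1.092 1.011 0.414
v 1.132 0.418 0.792
v 1.987 0.714 0.509
v 0.893 0.246 -0.109
v 0.898 0.094 0.277
v 1.136 -0.076 -0.016
v 1.782 0.472 0.776
v 2.02 0.302 0.483
v 1.478 -0.084 0.56
v 0.86 0.658 -0.083
v 1.098 0.488 -0.376
v 1.744 1.036 0.416
v 1.982 0.866 0.123
v 1.402 1.044 -0.16
v 2.013 0.548 -0.14
v 1.466 0.314 -0.449
v 1.433 0.726 -0.423
v 1.771 0.87 -0.232
v 2.037 0.199 0.082
v 1.49 -0.035 -0.226
v 1.494 -0.187 0.159
v 1.832 -0.042 0.35
v 1.825 0.204 -0.274
v 1.39 0.995 0.626
v 0.843 0.761 0.318
v 1.048 1.002 0.05
v 1.386 1.147 0.241
v 1.414 0.646 0.849
v 0.867 0.412 0.54
v 1.109 0.09 0.632
v 1.447 0.234 0.823
v 1.055 0.756 0.674
v 2.04 2.421 -4.249
v 2.701 2.741 -4.658
v 3.3 1.199 -3.171
v 2.65 2.996 -4.31
v 2.435 3.097 -3.945
v 2.115 3.017 -3.662
v 1.775 2.777 -3.536
v 1.506 2.442 -3.602
v 1.38 2.101 -3.841
v 1.431 1.846 -4.189
v 1.645 1.745 -4.554
v 1.965 1.825 -4.837
v 2.306 2.065 -4.962
v 2.575 2.4 -4.897
v -3.394 -3.189 0.298
v -2.808 -3.415 0.418
v -3.766 -3.671 1.202
v -2.801 -3.196 0.538
v -2.884 -2.976 0.622
v -3.045 -2.788 0.656
v -3.259 -2.661 0.635
v -3.494 -2.615 0.564
v -3.713 -2.656 0.452
v -3.884 -2.777 0.316
v -3.98 -2.962 0.178
v -3.987 -3.181 0.058
v -3.904 -3.401 -0.025
v -3.743 -3.589 -0.059
v -3.529 -3.716 -0.039
v -3.294 -3.762 0.033
v -3.075 -3.722 0.145
v -2.904 -3.6 0.28
f 2 1 5
f 2 5 3
f 3 5 6
f 3 6 4
f 5 1 7
f 5 7 6
f 6 7 8
f 6 8 4
f 7 1 9
f 7 9 8
f 8 9 10
f 8 10 4
f 9 1 11
f 9 11 10
f 10 11 12
f 10 12 4
f 11 1 13
f 11 13 12
f 12 13 14
f 12 14 4
f 13 1 15
f 13 15 14
f 14 15 16
f 14 16 4
f 15 1 17
f 15 17 16
f 16 17 18
f 16 18 4
f 17 1 19
f 17 19 18
f 18 19 20
f 18 20 4
f 19 1 2
f 19 2 20
f 20 2 3
f 20 3 4
f 21 58 37
f 58 32 61
f 37 61 26
f 58 61 37
f 21 37 33
f 37 26 38
f 33 38 22
f 37 38 33
f 21 33 42
f 33 22 43
f 42 43 28
f 33 43 42
f 21 42 54
f 42 28 57
f 54 57 31
f 42 57 54
f 21 54 58
f 54 31 62
f 58 62 32
f 54 62 58
f 22 38 49
f 38 26 52
f 49 52 30
f 38 52 49
f 26 61 39
f 61 32 60
f 39 60 25
f 61 60 39
f 32 62 59
f 62 31 55
f 59 55 23
f 62 55 59
f 31 57 56
f 57 28 44
f 56 44 27
f 57 44 56
f 28 43 48
f 43 22 45
f 48 45 29
f 43 45 48
f 24 50 36
f 50 30 51
f 36 51 25
f 50 51 36
f 24 36 34
f 36 25 35
f 34 35 23
f 36 35 34
f 24 34 41
f 34 23 40
f 41 40 27
f 34 40 41
f 24 41 46
f 41 27 47
f 46 47 29
f 41 47 46
f 24 46 50
f 46 29 53
f 50 53 30
f 46 53 50
f 25 51 39
f 51 30 52
f 39 52 26
f 51 52 39
f 23 35 59
f 35 25 60
f 59 60 32
f 35 60 59
f 27 40 56
f 40 23 55
f 56 55 31
f 40 55 56
f 29 47 48
f 47 27 44
f 48 44 28
f 47 44 48
f 30 53 49
f 53 29 45
f 49 45 22
f 53 45 49
f 64 63 66
f 64 66 65
f 66 63 67
f 66 67 65
f 67 63 68
f 67 68 65
f 68 63 69
f 68 69 65
f 69 63 70
f 69 70 65
f 70 63 71
f 70 71 65
f 71 63 72
f 71 72 65
f 72 63 73
f 72 73 65
f 73 63 74
f 73 74 65
f 74 63 75
f 74 75 65
f 75 63 76
f 75 76 65
f 76 63 64
f 76 64 65
f 78 77 80
f 78 80 79
f 80 77 81
f 80 81 79
f 81 77 82
f 81 82 79
f 82 77 83
f 82 83 79
f 83 77 84
f 83 84 79
f 84 77 85
f 84 85 79
f 85 77 86
f 85 86 79
f 86 77 87
f 86 87 79
f 87 77 88
f 87 88 79
f 88 77 89
f 88 89 79
f 89 77 90
f 89 90 79
f 90 77 91
f 90 91 79
f 91 77 92
f 91 92 79
f 92 77 93
f 92 93 79
f 93 77 94
f 93 94 79
f 94 77 78
f 94 78 79



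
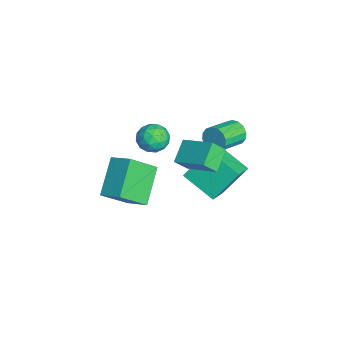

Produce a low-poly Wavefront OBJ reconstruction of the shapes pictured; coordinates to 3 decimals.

v -1.054 1.613 1.266
v -0.873 0.938 2.049
v 0.159 2.907 2.101
v 0.339 2.231 2.885
v -0.019 1.089 0.575
v 0.161 0.413 1.359
v 1.193 2.382 1.411
v 1.374 1.707 2.194
v -4.447 3.897 -1.038
v -4.042 3.978 -1.675
v -2.967 2.804 -1.14
v -3.373 2.723 -0.502
v -3.886 4.236 -1.422
v -2.811 3.061 -0.887
v -3.881 4.403 -1.066
v -2.806 3.228 -0.531
v -4.027 4.435 -0.702
v -2.952 3.26 -0.167
v -4.287 4.322 -0.428
v -3.212 3.147 0.107
v -4.589 4.096 -0.318
v -3.514 2.921 0.217
v -4.853 3.816 -0.4
v -3.778 2.642 0.135
v -5.009 3.559 -0.653
v -3.934 2.384 -0.118
v -5.014 3.392 -1.009
v -3.939 2.217 -0.474
v -4.868 3.36 -1.373
v -3.793 2.185 -0.838
v -4.608 3.473 -1.647
v -3.533 2.298 -1.112
v -4.306 3.699 -1.757
v -3.231 2.524 -1.222
v -1.042 -0.06 2.076
v -0.282 0.211 2.407
v -0.898 -1.291 2.753
v -0.138 -1.02 3.084
v -0.884 -0.653 3.348
v -0.973 0.108 2.93
v -0.207 -1.188 2.23
v -0.296 -0.427 1.812
v 0.235 -0.486 2.502
v -0.184 -0.156 3.193
v -0.996 -0.924 1.967
v -1.415 -0.594 2.658
v -0.675 0.184 2.183
v -0.505 -1.264 2.977
v -0.944 -1.048 3.133
v -0.497 -0.889 3.327
v -1.081 0.123 2.49
v -0.634 0.282 2.684
v -0.988 -0.226 3.237
v -0.546 -1.362 2.476
v -0.099 -1.203 2.67
v -0.683 -0.191 1.833
v -0.236 -0.032 2.027
v -0.192 -0.854 1.923
v 0.076 -0.067 2.433
v 0.161 -0.791 2.83
v 0.12 -0.889 2.329
v 0.067 -0.442 2.083
v -0.17 0.127 2.839
v -0.085 -0.596 3.236
v -0.524 -0.381 3.392
v -0.576 0.067 3.146
v 0.134 -0.282 2.895
v -1.095 -0.484 1.924
v -1.01 -1.207 2.321
v -0.604 -1.147 2.014
v -0.656 -0.699 1.768
v -1.341 -0.289 2.33
v -1.256 -1.013 2.727
v -1.247 -0.638 3.077
v -1.3 -0.191 2.831
v -1.314 -0.798 2.265
v -0.953 -1.249 0.088
v -0.451 -2.578 1.364
v -0.139 -0.368 0.686
v 0.363 -1.697 1.962
v 0.697 -1.883 -1.222
v 1.199 -3.212 0.054
v 1.511 -1.002 -0.624
v 2.013 -2.331 0.652
v -3.205 1.159 -3.214
v -3.543 2.478 -1.589
v -4.459 1.8 -3.994
v -4.797 3.119 -2.37
v -1.943 2.561 -4.09
v -2.281 3.88 -2.466
v -3.197 3.202 -4.871
v -3.535 4.521 -3.246
f 2 4 1
f 5 2 1
f 1 4 3
f 3 5 1
f 2 8 4
f 6 2 5
f 6 8 2
f 4 8 3
f 7 5 3
f 3 8 7
f 7 6 5
f 8 6 7
f 10 9 13
f 10 13 11
f 11 13 14
f 11 14 12
f 13 9 15
f 13 15 14
f 14 15 16
f 14 16 12
f 15 9 17
f 15 17 16
f 16 17 18
f 16 18 12
f 17 9 19
f 17 19 18
f 18 19 20
f 18 20 12
f 19 9 21
f 19 21 20
f 20 21 22
f 20 22 12
f 21 9 23
f 21 23 22
f 22 23 24
f 22 24 12
f 23 9 25
f 23 25 24
f 24 25 26
f 24 26 12
f 25 9 27
f 25 27 26
f 26 27 28
f 26 28 12
f 27 9 29
f 27 29 28
f 28 29 30
f 28 30 12
f 29 9 31
f 29 31 30
f 30 31 32
f 30 32 12
f 31 9 33
f 31 33 32
f 32 33 34
f 32 34 12
f 33 9 10
f 33 10 34
f 34 10 11
f 34 11 12
f 35 72 51
f 72 46 75
f 51 75 40
f 72 75 51
f 35 51 47
f 51 40 52
f 47 52 36
f 51 52 47
f 35 47 56
f 47 36 57
f 56 57 42
f 47 57 56
f 35 56 68
f 56 42 71
f 68 71 45
f 56 71 68
f 35 68 72
f 68 45 76
f 72 76 46
f 68 76 72
f 36 52 63
f 52 40 66
f 63 66 44
f 52 66 63
f 40 75 53
f 75 46 74
f 53 74 39
f 75 74 53
f 46 76 73
f 76 45 69
f 73 69 37
f 76 69 73
f 45 71 70
f 71 42 58
f 70 58 41
f 71 58 70
f 42 57 62
f 57 36 59
f 62 59 43
f 57 59 62
f 38 64 50
f 64 44 65
f 50 65 39
f 64 65 50
f 38 50 48
f 50 39 49
f 48 49 37
f 50 49 48
f 38 48 55
f 48 37 54
f 55 54 41
f 48 54 55
f 38 55 60
f 55 41 61
f 60 61 43
f 55 61 60
f 38 60 64
f 60 43 67
f 64 67 44
f 60 67 64
f 39 65 53
f 65 44 66
f 53 66 40
f 65 66 53
f 37 49 73
f 49 39 74
f 73 74 46
f 49 74 73
f 41 54 70
f 54 37 69
f 70 69 45
f 54 69 70
f 43 61 62
f 61 41 58
f 62 58 42
f 61 58 62
f 44 67 63
f 67 43 59
f 63 59 36
f 67 59 63
f 78 80 77
f 81 78 77
f 77 80 79
f 79 81 77
f 78 84 80
f 82 78 81
f 82 84 78
f 80 84 79
f 83 81 79
f 79 84 83
f 83 82 81
f 84 82 83
f 86 88 85
f 89 86 85
f 85 88 87
f 87 89 85
f 86 92 88
f 90 86 89
f 90 92 86
f 88 92 87
f 91 89 87
f 87 92 91
f 91 90 89
f 92 90 91



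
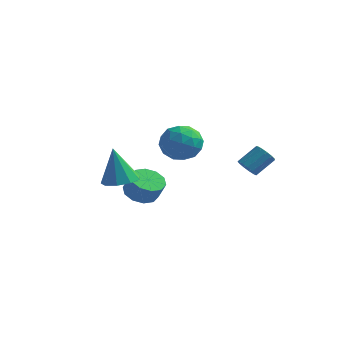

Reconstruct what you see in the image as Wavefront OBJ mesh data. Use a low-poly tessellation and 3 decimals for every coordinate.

v 2.491 1.272 0.419
v 2.953 1.355 -0.016
v 3.592 2.211 0.826
v 3.129 2.128 1.261
v 2.704 1.606 -0.083
v 3.343 2.463 0.759
v 2.387 1.752 0.009
v 3.026 2.608 0.851
v 2.103 1.745 0.231
v 2.742 2.602 1.073
v 1.942 1.588 0.513
v 2.581 2.445 1.355
v 1.956 1.331 0.765
v 2.594 2.187 1.607
v 2.139 1.054 0.907
v 2.777 1.911 1.749
v 2.434 0.847 0.895
v 3.072 1.703 1.736
v 2.747 0.775 0.731
v 3.385 1.631 1.572
v 2.978 0.86 0.468
v 3.617 1.717 1.31
v 3.055 1.076 0.19
v 3.694 1.933 1.031
v 1.127 -2.649 4.587
v 1.864 -2.616 3.737
v 0.016 -3.684 3.583
v 0.753 -3.651 2.733
v 1.002 -4.218 3.672
v 1.689 -3.579 4.293
v 0.191 -2.721 3.027
v 0.878 -2.082 3.648
v 1.285 -2.661 2.773
v 1.787 -3.586 3.172
v 0.093 -2.714 4.148
v 0.595 -3.639 4.547
v 1.593 -2.542 4.25
v 0.287 -3.758 3.07
v 0.433 -4.092 3.622
v 0.866 -4.072 3.122
v 1.49 -3.108 4.577
v 1.923 -3.088 4.077
v 1.417 -4.03 4.039
v -0.043 -3.212 3.243
v 0.39 -3.192 2.743
v 1.014 -2.228 4.198
v 1.447 -2.208 3.698
v 0.463 -2.27 3.281
v 1.686 -2.549 3.184
v 1.033 -3.157 2.594
v 0.703 -2.61 2.767
v 1.107 -2.235 3.132
v 1.981 -3.092 3.418
v 1.327 -3.7 2.828
v 1.474 -4.034 3.38
v 1.878 -3.658 3.745
v 1.641 -3.118 2.852
v 0.553 -2.6 4.492
v -0.101 -3.208 3.902
v 0.002 -2.642 3.575
v 0.406 -2.266 3.94
v 0.847 -3.143 4.726
v 0.194 -3.751 4.136
v 0.773 -4.065 4.188
v 1.177 -3.69 4.553
v 0.239 -3.182 4.468
v -3.589 -0.573 -0.862
v -2.902 0.172 -0.743
v -4.071 -0.467 1.262
v -3.525 0.445 -0.898
v -4.178 0.241 -1.036
v -4.555 -0.343 -1.093
v -4.48 -1.035 -1.041
v -3.988 -1.511 -0.906
v -3.309 -1.547 -0.749
v -2.761 -1.128 -0.646
v -2.6 -0.449 -0.643
v -3.597 1.691 -2.669
v -2.761 2.068 -3.013
v -2.226 1.866 -1.935
v -3.063 1.489 -1.591
v -3.083 2.519 -2.769
v -2.548 2.317 -1.691
v -3.601 2.654 -2.487
v -3.067 2.452 -1.409
v -4.118 2.421 -2.274
v -3.584 2.219 -1.196
v -4.436 1.909 -2.212
v -3.902 1.708 -1.134
v -4.434 1.314 -2.325
v -3.899 1.112 -1.247
v -4.112 0.863 -2.569
v -3.577 0.661 -1.491
v -3.593 0.728 -2.851
v -3.059 0.526 -1.773
v -3.076 0.961 -3.064
v -2.542 0.759 -1.986
v -2.758 1.472 -3.126
v -2.224 1.271 -2.048
f 2 1 5
f 2 5 3
f 3 5 6
f 3 6 4
f 5 1 7
f 5 7 6
f 6 7 8
f 6 8 4
f 7 1 9
f 7 9 8
f 8 9 10
f 8 10 4
f 9 1 11
f 9 11 10
f 10 11 12
f 10 12 4
f 11 1 13
f 11 13 12
f 12 13 14
f 12 14 4
f 13 1 15
f 13 15 14
f 14 15 16
f 14 16 4
f 15 1 17
f 15 17 16
f 16 17 18
f 16 18 4
f 17 1 19
f 17 19 18
f 18 19 20
f 18 20 4
f 19 1 21
f 19 21 20
f 20 21 22
f 20 22 4
f 21 1 23
f 21 23 22
f 22 23 24
f 22 24 4
f 23 1 2
f 23 2 24
f 24 2 3
f 24 3 4
f 25 62 41
f 62 36 65
f 41 65 30
f 62 65 41
f 25 41 37
f 41 30 42
f 37 42 26
f 41 42 37
f 25 37 46
f 37 26 47
f 46 47 32
f 37 47 46
f 25 46 58
f 46 32 61
f 58 61 35
f 46 61 58
f 25 58 62
f 58 35 66
f 62 66 36
f 58 66 62
f 26 42 53
f 42 30 56
f 53 56 34
f 42 56 53
f 30 65 43
f 65 36 64
f 43 64 29
f 65 64 43
f 36 66 63
f 66 35 59
f 63 59 27
f 66 59 63
f 35 61 60
f 61 32 48
f 60 48 31
f 61 48 60
f 32 47 52
f 47 26 49
f 52 49 33
f 47 49 52
f 28 54 40
f 54 34 55
f 40 55 29
f 54 55 40
f 28 40 38
f 40 29 39
f 38 39 27
f 40 39 38
f 28 38 45
f 38 27 44
f 45 44 31
f 38 44 45
f 28 45 50
f 45 31 51
f 50 51 33
f 45 51 50
f 28 50 54
f 50 33 57
f 54 57 34
f 50 57 54
f 29 55 43
f 55 34 56
f 43 56 30
f 55 56 43
f 27 39 63
f 39 29 64
f 63 64 36
f 39 64 63
f 31 44 60
f 44 27 59
f 60 59 35
f 44 59 60
f 33 51 52
f 51 31 48
f 52 48 32
f 51 48 52
f 34 57 53
f 57 33 49
f 53 49 26
f 57 49 53
f 68 67 70
f 68 70 69
f 70 67 71
f 70 71 69
f 71 67 72
f 71 72 69
f 72 67 73
f 72 73 69
f 73 67 74
f 73 74 69
f 74 67 75
f 74 75 69
f 75 67 76
f 75 76 69
f 76 67 77
f 76 77 69
f 77 67 68
f 77 68 69
f 79 78 82
f 79 82 80
f 80 82 83
f 80 83 81
f 82 78 84
f 82 84 83
f 83 84 85
f 83 85 81
f 84 78 86
f 84 86 85
f 85 86 87
f 85 87 81
f 86 78 88
f 86 88 87
f 87 88 89
f 87 89 81
f 88 78 90
f 88 90 89
f 89 90 91
f 89 91 81
f 90 78 92
f 90 92 91
f 91 92 93
f 91 93 81
f 92 78 94
f 92 94 93
f 93 94 95
f 93 95 81
f 94 78 96
f 94 96 95
f 95 96 97
f 95 97 81
f 96 78 98
f 96 98 97
f 97 98 99
f 97 99 81
f 98 78 79
f 98 79 99
f 99 79 80
f 99 80 81



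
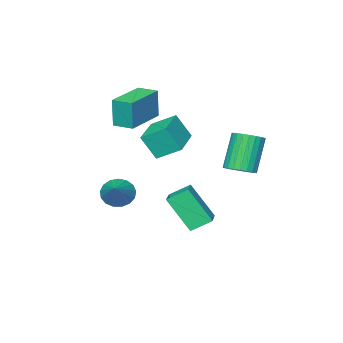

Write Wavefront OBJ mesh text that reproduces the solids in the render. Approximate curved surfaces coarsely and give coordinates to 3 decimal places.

v -1.514 -2.472 1.283
v -1.468 -2.469 2.833
v -1.803 -1.483 1.291
v -1.757 -1.481 2.84
v 0.577 -1.859 1.22
v 0.623 -1.857 2.769
v 0.288 -0.871 1.227
v 0.334 -0.868 2.777
v -1.377 4.119 -0.25
v -0.919 4.609 0.063
v -1.764 4.29 1.802
v -2.223 3.801 1.49
v -1.139 4.779 -0.013
v -1.985 4.46 1.726
v -1.396 4.849 -0.125
v -2.241 4.53 1.614
v -1.65 4.807 -0.256
v -2.495 4.489 1.483
v -1.863 4.661 -0.386
v -2.708 4.342 1.353
v -2.001 4.433 -0.495
v -2.846 4.114 1.244
v -2.045 4.156 -0.567
v -2.89 3.838 1.172
v -1.987 3.874 -0.591
v -2.832 3.556 1.149
v -1.836 3.63 -0.562
v -2.681 3.311 1.177
v -1.615 3.46 -0.486
v -2.461 3.141 1.253
v -1.359 3.39 -0.374
v -2.204 3.071 1.365
v -1.105 3.431 -0.243
v -1.95 3.113 1.496
v -0.892 3.578 -0.113
v -1.737 3.259 1.626
v -0.754 3.806 -0.004
v -1.599 3.487 1.735
v -0.71 4.082 0.068
v -1.555 3.764 1.807
v -0.768 4.364 0.091
v -1.613 4.046 1.831
v 0.117 1.129 0.808
v 0.524 0.586 1.986
v -0.492 2.057 1.446
v -0.085 1.514 2.624
v 1.705 2.206 0.756
v 2.112 1.663 1.934
v 1.096 3.134 1.394
v 1.503 2.591 2.572
v 0.806 -1.314 -2.738
v 1.4 -1.476 -3.264
v 2.014 -0.186 -1.722
v 1.229 -1.161 -3.411
v 0.961 -0.881 -3.404
v 0.657 -0.7 -3.244
v 0.388 -0.66 -2.968
v 0.214 -0.77 -2.639
v 0.176 -1.004 -2.333
v 0.283 -1.31 -2.119
v 0.509 -1.617 -2.047
v 0.803 -1.854 -2.134
v 1.098 -1.968 -2.358
v 1.326 -1.932 -2.67
v 1.435 -1.754 -2.997
v -0.793 1.834 -4.201
v -0.376 0.741 -2.53
v -1.544 2.431 -3.623
v -1.127 1.338 -1.952
v 0.327 2.862 -3.808
v 0.744 1.769 -2.137
v -0.424 3.459 -3.23
v -0.007 2.366 -1.559
f 2 4 1
f 5 2 1
f 1 4 3
f 3 5 1
f 2 8 4
f 6 2 5
f 6 8 2
f 4 8 3
f 7 5 3
f 3 8 7
f 7 6 5
f 8 6 7
f 10 9 13
f 10 13 11
f 11 13 14
f 11 14 12
f 13 9 15
f 13 15 14
f 14 15 16
f 14 16 12
f 15 9 17
f 15 17 16
f 16 17 18
f 16 18 12
f 17 9 19
f 17 19 18
f 18 19 20
f 18 20 12
f 19 9 21
f 19 21 20
f 20 21 22
f 20 22 12
f 21 9 23
f 21 23 22
f 22 23 24
f 22 24 12
f 23 9 25
f 23 25 24
f 24 25 26
f 24 26 12
f 25 9 27
f 25 27 26
f 26 27 28
f 26 28 12
f 27 9 29
f 27 29 28
f 28 29 30
f 28 30 12
f 29 9 31
f 29 31 30
f 30 31 32
f 30 32 12
f 31 9 33
f 31 33 32
f 32 33 34
f 32 34 12
f 33 9 35
f 33 35 34
f 34 35 36
f 34 36 12
f 35 9 37
f 35 37 36
f 36 37 38
f 36 38 12
f 37 9 39
f 37 39 38
f 38 39 40
f 38 40 12
f 39 9 41
f 39 41 40
f 40 41 42
f 40 42 12
f 41 9 10
f 41 10 42
f 42 10 11
f 42 11 12
f 44 46 43
f 47 44 43
f 43 46 45
f 45 47 43
f 44 50 46
f 48 44 47
f 48 50 44
f 46 50 45
f 49 47 45
f 45 50 49
f 49 48 47
f 50 48 49
f 52 51 54
f 52 54 53
f 54 51 55
f 54 55 53
f 55 51 56
f 55 56 53
f 56 51 57
f 56 57 53
f 57 51 58
f 57 58 53
f 58 51 59
f 58 59 53
f 59 51 60
f 59 60 53
f 60 51 61
f 60 61 53
f 61 51 62
f 61 62 53
f 62 51 63
f 62 63 53
f 63 51 64
f 63 64 53
f 64 51 65
f 64 65 53
f 65 51 52
f 65 52 53
f 67 69 66
f 70 67 66
f 66 69 68
f 68 70 66
f 67 73 69
f 71 67 70
f 71 73 67
f 69 73 68
f 72 70 68
f 68 73 72
f 72 71 70
f 73 71 72



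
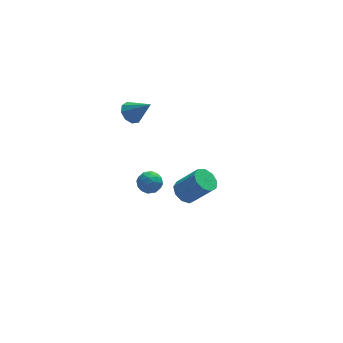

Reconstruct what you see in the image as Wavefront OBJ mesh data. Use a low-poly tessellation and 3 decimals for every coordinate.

v -0.063 0.924 -3.153
v 0.537 1.06 -3.547
v 1.482 0.551 -2.28
v 0.883 0.416 -1.887
v 0.408 1.466 -3.287
v 1.353 0.958 -2.02
v 0.059 1.619 -2.965
v 1.004 1.111 -1.698
v -0.348 1.447 -2.731
v 0.597 0.938 -1.464
v -0.62 1.03 -2.694
v 0.325 0.522 -1.428
v -0.632 0.564 -2.873
v 0.313 0.055 -1.606
v -0.377 0.266 -3.182
v 0.568 -0.242 -1.916
v 0.025 0.276 -3.478
v 0.97 -0.232 -2.212
v 0.386 0.59 -3.622
v 1.331 0.081 -2.356
v -2.649 1.134 3.436
v -2.142 1.513 3.25
v -1.831 0.526 4.424
v -2.379 1.721 3.573
v -2.742 1.653 3.833
v -3.062 1.343 3.906
v -3.188 0.935 3.76
v -3.063 0.621 3.462
v -2.743 0.546 3.152
v -2.38 0.747 2.974
v -2.142 1.129 3.013
v -3.087 -2.006 1.111
v -2.622 -1.812 0.681
v -2.398 -2.708 1.539
v -1.933 -2.514 1.109
v -2.132 -2.103 1.589
v -2.557 -1.67 1.325
v -2.463 -2.85 0.895
v -2.888 -2.417 0.631
v -2.236 -2.334 0.547
v -2.032 -1.872 0.976
v -2.988 -2.648 1.244
v -2.784 -2.186 1.673
v -2.914 -1.847 0.859
v -2.106 -2.673 1.361
v -2.222 -2.431 1.644
v -1.949 -2.317 1.391
v -2.877 -1.764 1.237
v -2.603 -1.65 0.984
v -2.316 -1.821 1.518
v -2.417 -2.87 1.236
v -2.143 -2.756 0.983
v -3.071 -2.203 0.829
v -2.798 -2.089 0.576
v -2.704 -2.699 0.702
v -2.415 -2.04 0.527
v -2.01 -2.453 0.778
v -2.321 -2.65 0.653
v -2.571 -2.396 0.498
v -2.294 -1.769 0.779
v -1.89 -2.181 1.031
v -2.007 -1.94 1.313
v -2.257 -1.685 1.158
v -2.068 -2.076 0.701
v -3.13 -2.339 1.189
v -2.726 -2.751 1.441
v -2.763 -2.835 1.062
v -3.013 -2.58 0.907
v -3.01 -2.067 1.442
v -2.605 -2.48 1.693
v -2.449 -2.124 1.722
v -2.699 -1.87 1.567
v -2.952 -2.444 1.519
f 2 1 5
f 2 5 3
f 3 5 6
f 3 6 4
f 5 1 7
f 5 7 6
f 6 7 8
f 6 8 4
f 7 1 9
f 7 9 8
f 8 9 10
f 8 10 4
f 9 1 11
f 9 11 10
f 10 11 12
f 10 12 4
f 11 1 13
f 11 13 12
f 12 13 14
f 12 14 4
f 13 1 15
f 13 15 14
f 14 15 16
f 14 16 4
f 15 1 17
f 15 17 16
f 16 17 18
f 16 18 4
f 17 1 19
f 17 19 18
f 18 19 20
f 18 20 4
f 19 1 2
f 19 2 20
f 20 2 3
f 20 3 4
f 22 21 24
f 22 24 23
f 24 21 25
f 24 25 23
f 25 21 26
f 25 26 23
f 26 21 27
f 26 27 23
f 27 21 28
f 27 28 23
f 28 21 29
f 28 29 23
f 29 21 30
f 29 30 23
f 30 21 31
f 30 31 23
f 31 21 22
f 31 22 23
f 32 69 48
f 69 43 72
f 48 72 37
f 69 72 48
f 32 48 44
f 48 37 49
f 44 49 33
f 48 49 44
f 32 44 53
f 44 33 54
f 53 54 39
f 44 54 53
f 32 53 65
f 53 39 68
f 65 68 42
f 53 68 65
f 32 65 69
f 65 42 73
f 69 73 43
f 65 73 69
f 33 49 60
f 49 37 63
f 60 63 41
f 49 63 60
f 37 72 50
f 72 43 71
f 50 71 36
f 72 71 50
f 43 73 70
f 73 42 66
f 70 66 34
f 73 66 70
f 42 68 67
f 68 39 55
f 67 55 38
f 68 55 67
f 39 54 59
f 54 33 56
f 59 56 40
f 54 56 59
f 35 61 47
f 61 41 62
f 47 62 36
f 61 62 47
f 35 47 45
f 47 36 46
f 45 46 34
f 47 46 45
f 35 45 52
f 45 34 51
f 52 51 38
f 45 51 52
f 35 52 57
f 52 38 58
f 57 58 40
f 52 58 57
f 35 57 61
f 57 40 64
f 61 64 41
f 57 64 61
f 36 62 50
f 62 41 63
f 50 63 37
f 62 63 50
f 34 46 70
f 46 36 71
f 70 71 43
f 46 71 70
f 38 51 67
f 51 34 66
f 67 66 42
f 51 66 67
f 40 58 59
f 58 38 55
f 59 55 39
f 58 55 59
f 41 64 60
f 64 40 56
f 60 56 33
f 64 56 60



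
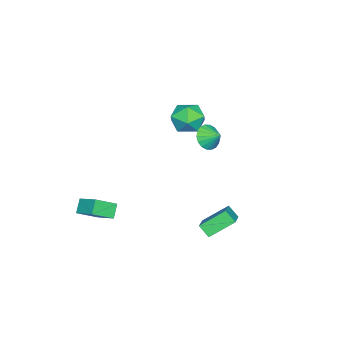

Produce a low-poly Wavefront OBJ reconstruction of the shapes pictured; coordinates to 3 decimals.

v 0.228 3.748 -3.141
v 0.05 3.061 -2.465
v 2.047 4.262 -2.14
v 1.869 3.575 -1.464
v 1.171 2.465 -4.196
v 0.993 1.778 -3.52
v 2.99 2.979 -3.195
v 2.812 2.292 -2.519
v 0.187 1.761 3.41
v 0.879 1.938 2.829
v 0.433 2.639 3.97
v 0.563 2.135 2.658
v 0.173 2.259 2.636
v -0.214 2.283 2.767
v -0.521 2.204 3.026
v -0.689 2.037 3.36
v -0.682 1.816 3.705
v -0.504 1.584 3.991
v -0.188 1.387 4.162
v 0.201 1.263 4.184
v 0.588 1.239 4.053
v 0.896 1.318 3.794
v 1.063 1.484 3.46
v 1.057 1.706 3.115
v 2.611 -4.076 -2.533
v 3.601 -5 -1.719
v 3.235 -2.738 -1.774
v 4.224 -3.663 -0.959
v 3.336 -3.977 -3.301
v 4.325 -4.902 -2.486
v 3.959 -2.64 -2.541
v 4.949 -3.564 -1.727
v -4.883 -0.966 2.327
v -3.941 -0.159 2.097
v -3.979 -2.361 1.143
v -3.037 -1.554 0.913
v -3.174 -2.051 2.064
v -3.733 -1.188 2.796
v -4.187 -1.332 0.444
v -4.746 -0.469 1.176
v -3.51 -0.385 0.932
v -2.885 -0.83 1.934
v -5.035 -1.69 1.306
v -4.41 -2.135 2.308
f 2 4 1
f 5 2 1
f 1 4 3
f 3 5 1
f 2 8 4
f 6 2 5
f 6 8 2
f 4 8 3
f 7 5 3
f 3 8 7
f 7 6 5
f 8 6 7
f 10 9 12
f 10 12 11
f 12 9 13
f 12 13 11
f 13 9 14
f 13 14 11
f 14 9 15
f 14 15 11
f 15 9 16
f 15 16 11
f 16 9 17
f 16 17 11
f 17 9 18
f 17 18 11
f 18 9 19
f 18 19 11
f 19 9 20
f 19 20 11
f 20 9 21
f 20 21 11
f 21 9 22
f 21 22 11
f 22 9 23
f 22 23 11
f 23 9 24
f 23 24 11
f 24 9 10
f 24 10 11
f 26 28 25
f 29 26 25
f 25 28 27
f 27 29 25
f 26 32 28
f 30 26 29
f 30 32 26
f 28 32 27
f 31 29 27
f 27 32 31
f 31 30 29
f 32 30 31
f 33 44 38
f 33 38 34
f 33 34 40
f 33 40 43
f 33 43 44
f 34 38 42
f 38 44 37
f 44 43 35
f 43 40 39
f 40 34 41
f 36 42 37
f 36 37 35
f 36 35 39
f 36 39 41
f 36 41 42
f 37 42 38
f 35 37 44
f 39 35 43
f 41 39 40
f 42 41 34



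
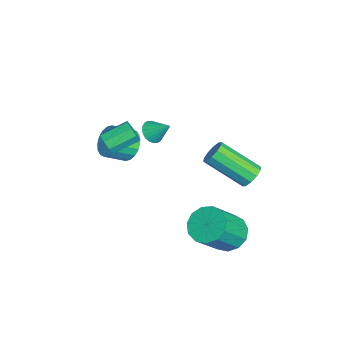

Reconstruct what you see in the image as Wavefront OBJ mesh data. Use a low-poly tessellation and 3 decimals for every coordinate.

v 2.615 1.992 1.21
v 3.225 1.919 1.387
v 2.656 0.234 2.648
v 2.045 0.308 2.47
v 3.053 2.168 1.642
v 2.483 0.483 2.903
v 2.713 2.35 1.732
v 2.144 0.665 2.992
v 2.336 2.395 1.622
v 1.767 0.71 2.882
v 2.065 2.287 1.355
v 1.496 0.602 2.615
v 2.004 2.066 1.032
v 1.435 0.381 2.293
v 2.177 1.817 0.777
v 1.607 0.132 2.038
v 2.516 1.635 0.688
v 1.947 -0.05 1.948
v 2.893 1.59 0.798
v 2.324 -0.095 2.058
v 3.164 1.698 1.065
v 2.595 0.013 2.325
v -1.644 -4.288 -0.066
v -1.271 -4.412 0.426
v -1.642 -3.175 1.018
v -2.016 -3.052 0.526
v -1.041 -4.174 0.075
v -1.412 -2.938 0.667
v -1.165 -4.004 -0.359
v -1.536 -2.768 0.233
v -1.57 -4 -0.621
v -1.941 -2.764 -0.029
v -2.018 -4.165 -0.558
v -2.389 -2.928 0.034
v -2.248 -4.402 -0.207
v -2.619 -3.166 0.385
v -2.124 -4.572 0.227
v -2.495 -3.336 0.819
v -1.719 -4.576 0.489
v -2.09 -3.34 1.081
v 1.447 1.108 -3.913
v 1.98 0.584 -4.578
v 2.965 -0.452 -2.972
v 2.433 0.072 -2.307
v 2.28 1.047 -4.463
v 3.266 0.011 -2.857
v 2.316 1.529 -4.174
v 3.301 0.494 -2.568
v 2.076 1.878 -3.802
v 3.061 0.842 -2.196
v 1.636 1.982 -3.465
v 2.621 0.946 -1.859
v 1.137 1.808 -3.271
v 2.122 0.773 -1.665
v 0.736 1.412 -3.28
v 1.721 0.377 -1.674
v 0.561 0.92 -3.49
v 1.546 -0.116 -1.884
v 0.667 0.487 -3.835
v 1.653 -0.549 -2.229
v 1.021 0.251 -4.204
v 2.007 -0.784 -2.598
v 1.511 0.287 -4.481
v 2.496 -0.748 -2.875
v -3.395 -3.258 -1.727
v -2.674 -2.838 -1.418
v -2.364 -3.821 -0.803
v -3.085 -4.242 -1.113
v -2.949 -2.754 -1.145
v -2.639 -3.737 -0.531
v -3.312 -2.77 -0.988
v -3.002 -3.753 -0.373
v -3.691 -2.883 -0.977
v -3.382 -3.866 -0.362
v -4.012 -3.07 -1.115
v -3.703 -4.053 -0.5
v -4.211 -3.294 -1.374
v -3.901 -4.277 -0.759
v -4.248 -3.512 -1.703
v -3.938 -4.495 -1.088
v -4.116 -3.679 -2.037
v -3.806 -4.662 -1.422
v -3.841 -3.763 -2.309
v -3.531 -4.746 -1.695
v -3.478 -3.747 -2.467
v -3.168 -4.73 -1.852
v -3.098 -3.634 -2.478
v -2.789 -4.617 -1.863
v -2.777 -3.447 -2.34
v -2.468 -4.43 -1.725
v -2.579 -3.223 -2.081
v -2.269 -4.206 -1.466
v -2.542 -3.005 -1.752
v -2.232 -3.988 -1.137
v -2.381 -2.188 0.099
v -2.168 -1.829 -0.386
v -1.939 -1.392 0.881
v -2.397 -1.735 -0.353
v -2.623 -1.709 -0.251
v -2.813 -1.757 -0.095
v -2.937 -1.87 0.09
v -2.976 -2.031 0.276
v -2.925 -2.216 0.436
v -2.791 -2.397 0.544
v -2.595 -2.546 0.585
v -2.366 -2.641 0.551
v -2.139 -2.666 0.449
v -1.95 -2.619 0.293
v -1.826 -2.506 0.108
v -1.787 -2.344 -0.078
v -1.838 -2.159 -0.238
v -1.972 -1.978 -0.346
f 2 1 5
f 2 5 3
f 3 5 6
f 3 6 4
f 5 1 7
f 5 7 6
f 6 7 8
f 6 8 4
f 7 1 9
f 7 9 8
f 8 9 10
f 8 10 4
f 9 1 11
f 9 11 10
f 10 11 12
f 10 12 4
f 11 1 13
f 11 13 12
f 12 13 14
f 12 14 4
f 13 1 15
f 13 15 14
f 14 15 16
f 14 16 4
f 15 1 17
f 15 17 16
f 16 17 18
f 16 18 4
f 17 1 19
f 17 19 18
f 18 19 20
f 18 20 4
f 19 1 21
f 19 21 20
f 20 21 22
f 20 22 4
f 21 1 2
f 21 2 22
f 22 2 3
f 22 3 4
f 24 23 27
f 24 27 25
f 25 27 28
f 25 28 26
f 27 23 29
f 27 29 28
f 28 29 30
f 28 30 26
f 29 23 31
f 29 31 30
f 30 31 32
f 30 32 26
f 31 23 33
f 31 33 32
f 32 33 34
f 32 34 26
f 33 23 35
f 33 35 34
f 34 35 36
f 34 36 26
f 35 23 37
f 35 37 36
f 36 37 38
f 36 38 26
f 37 23 39
f 37 39 38
f 38 39 40
f 38 40 26
f 39 23 24
f 39 24 40
f 40 24 25
f 40 25 26
f 42 41 45
f 42 45 43
f 43 45 46
f 43 46 44
f 45 41 47
f 45 47 46
f 46 47 48
f 46 48 44
f 47 41 49
f 47 49 48
f 48 49 50
f 48 50 44
f 49 41 51
f 49 51 50
f 50 51 52
f 50 52 44
f 51 41 53
f 51 53 52
f 52 53 54
f 52 54 44
f 53 41 55
f 53 55 54
f 54 55 56
f 54 56 44
f 55 41 57
f 55 57 56
f 56 57 58
f 56 58 44
f 57 41 59
f 57 59 58
f 58 59 60
f 58 60 44
f 59 41 61
f 59 61 60
f 60 61 62
f 60 62 44
f 61 41 63
f 61 63 62
f 62 63 64
f 62 64 44
f 63 41 42
f 63 42 64
f 64 42 43
f 64 43 44
f 66 65 69
f 66 69 67
f 67 69 70
f 67 70 68
f 69 65 71
f 69 71 70
f 70 71 72
f 70 72 68
f 71 65 73
f 71 73 72
f 72 73 74
f 72 74 68
f 73 65 75
f 73 75 74
f 74 75 76
f 74 76 68
f 75 65 77
f 75 77 76
f 76 77 78
f 76 78 68
f 77 65 79
f 77 79 78
f 78 79 80
f 78 80 68
f 79 65 81
f 79 81 80
f 80 81 82
f 80 82 68
f 81 65 83
f 81 83 82
f 82 83 84
f 82 84 68
f 83 65 85
f 83 85 84
f 84 85 86
f 84 86 68
f 85 65 87
f 85 87 86
f 86 87 88
f 86 88 68
f 87 65 89
f 87 89 88
f 88 89 90
f 88 90 68
f 89 65 91
f 89 91 90
f 90 91 92
f 90 92 68
f 91 65 93
f 91 93 92
f 92 93 94
f 92 94 68
f 93 65 66
f 93 66 94
f 94 66 67
f 94 67 68
f 96 95 98
f 96 98 97
f 98 95 99
f 98 99 97
f 99 95 100
f 99 100 97
f 100 95 101
f 100 101 97
f 101 95 102
f 101 102 97
f 102 95 103
f 102 103 97
f 103 95 104
f 103 104 97
f 104 95 105
f 104 105 97
f 105 95 106
f 105 106 97
f 106 95 107
f 106 107 97
f 107 95 108
f 107 108 97
f 108 95 109
f 108 109 97
f 109 95 110
f 109 110 97
f 110 95 111
f 110 111 97
f 111 95 112
f 111 112 97
f 112 95 96
f 112 96 97



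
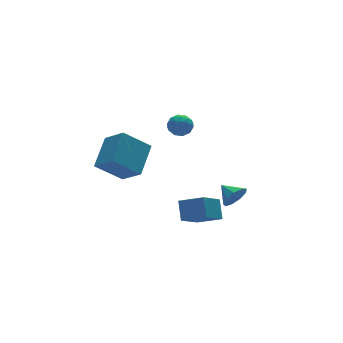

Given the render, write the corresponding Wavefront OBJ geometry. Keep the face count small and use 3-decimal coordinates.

v -4.286 -0.647 1.964
v -2.95 0.654 3.054
v -4.729 0.644 0.967
v -3.393 1.945 2.058
v -2.827 -1.105 0.722
v -1.491 0.196 1.813
v -3.27 0.186 -0.274
v -1.934 1.487 0.816
v 3.29 -0.703 -3.358
v 3.86 -0.315 -3.889
v 3.01 0.363 -2.882
v 3.325 -0.341 -4.148
v 2.774 -0.536 -4.037
v 2.464 -0.809 -3.609
v 2.541 -1.032 -3.062
v 2.969 -1.101 -2.654
v 3.547 -0.984 -2.575
v 4.005 -0.735 -2.862
v 4.129 -0.471 -3.381
v -0.717 -0.559 3.97
v -0.093 -0.774 3.6
v -0.947 -1.726 4.26
v -0.323 -1.941 3.89
v -0.264 -1.548 4.534
v -0.122 -0.826 4.354
v -0.918 -1.674 3.506
v -0.776 -0.952 3.326
v -0.217 -1.463 3.313
v 0.187 -1.385 3.948
v -1.227 -1.115 3.912
v -0.823 -1.037 4.547
v -0.385 -0.564 3.759
v -0.655 -1.936 4.101
v -0.621 -1.705 4.479
v -0.254 -1.831 4.261
v -0.402 -0.594 4.203
v -0.035 -0.721 3.985
v -0.136 -1.176 4.534
v -1.005 -1.779 3.875
v -0.638 -1.906 3.657
v -0.786 -0.669 3.599
v -0.419 -0.795 3.381
v -0.904 -1.324 3.326
v -0.091 -1.095 3.373
v -0.226 -1.782 3.544
v -0.576 -1.625 3.318
v -0.492 -1.2 3.212
v 0.147 -1.049 3.747
v 0.011 -1.736 3.917
v 0.046 -1.504 4.296
v 0.129 -1.08 4.19
v 0.074 -1.455 3.578
v -1.051 -0.764 3.943
v -1.187 -1.451 4.113
v -1.169 -1.42 3.67
v -1.086 -0.996 3.564
v -0.814 -0.718 4.316
v -0.949 -1.405 4.487
v -0.548 -1.3 4.648
v -0.464 -0.875 4.542
v -1.114 -1.045 4.282
v 0.266 -2.734 -2.759
v 0.577 -1.886 -1.769
v -0.717 -1.7 -3.337
v -0.407 -0.852 -2.347
v 1.727 -1.968 -3.873
v 2.037 -1.12 -2.883
v 0.743 -0.934 -4.451
v 1.054 -0.086 -3.461
f 2 4 1
f 5 2 1
f 1 4 3
f 3 5 1
f 2 8 4
f 6 2 5
f 6 8 2
f 4 8 3
f 7 5 3
f 3 8 7
f 7 6 5
f 8 6 7
f 10 9 12
f 10 12 11
f 12 9 13
f 12 13 11
f 13 9 14
f 13 14 11
f 14 9 15
f 14 15 11
f 15 9 16
f 15 16 11
f 16 9 17
f 16 17 11
f 17 9 18
f 17 18 11
f 18 9 19
f 18 19 11
f 19 9 10
f 19 10 11
f 20 57 36
f 57 31 60
f 36 60 25
f 57 60 36
f 20 36 32
f 36 25 37
f 32 37 21
f 36 37 32
f 20 32 41
f 32 21 42
f 41 42 27
f 32 42 41
f 20 41 53
f 41 27 56
f 53 56 30
f 41 56 53
f 20 53 57
f 53 30 61
f 57 61 31
f 53 61 57
f 21 37 48
f 37 25 51
f 48 51 29
f 37 51 48
f 25 60 38
f 60 31 59
f 38 59 24
f 60 59 38
f 31 61 58
f 61 30 54
f 58 54 22
f 61 54 58
f 30 56 55
f 56 27 43
f 55 43 26
f 56 43 55
f 27 42 47
f 42 21 44
f 47 44 28
f 42 44 47
f 23 49 35
f 49 29 50
f 35 50 24
f 49 50 35
f 23 35 33
f 35 24 34
f 33 34 22
f 35 34 33
f 23 33 40
f 33 22 39
f 40 39 26
f 33 39 40
f 23 40 45
f 40 26 46
f 45 46 28
f 40 46 45
f 23 45 49
f 45 28 52
f 49 52 29
f 45 52 49
f 24 50 38
f 50 29 51
f 38 51 25
f 50 51 38
f 22 34 58
f 34 24 59
f 58 59 31
f 34 59 58
f 26 39 55
f 39 22 54
f 55 54 30
f 39 54 55
f 28 46 47
f 46 26 43
f 47 43 27
f 46 43 47
f 29 52 48
f 52 28 44
f 48 44 21
f 52 44 48
f 63 65 62
f 66 63 62
f 62 65 64
f 64 66 62
f 63 69 65
f 67 63 66
f 67 69 63
f 65 69 64
f 68 66 64
f 64 69 68
f 68 67 66
f 69 67 68

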